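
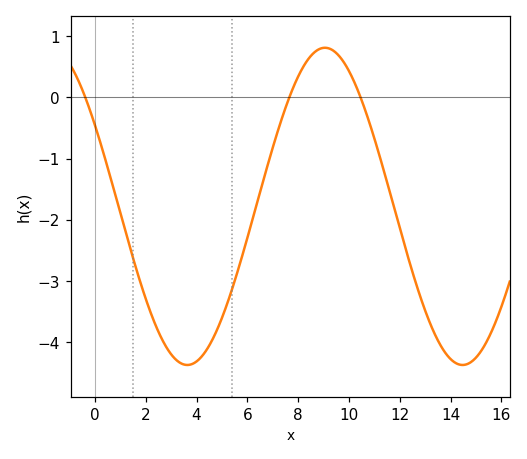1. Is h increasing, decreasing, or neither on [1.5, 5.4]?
neither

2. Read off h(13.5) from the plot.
-3.97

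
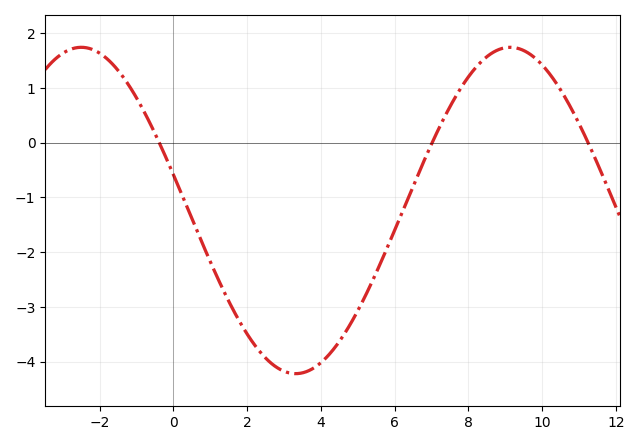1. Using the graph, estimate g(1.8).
-3.3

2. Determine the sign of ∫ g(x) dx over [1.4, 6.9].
negative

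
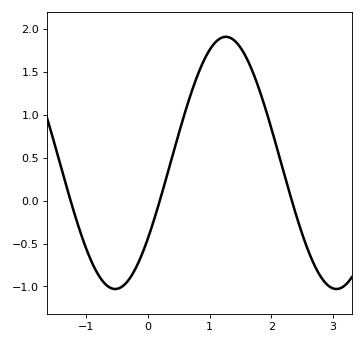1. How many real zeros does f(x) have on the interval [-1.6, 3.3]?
3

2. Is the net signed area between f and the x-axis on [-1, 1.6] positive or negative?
positive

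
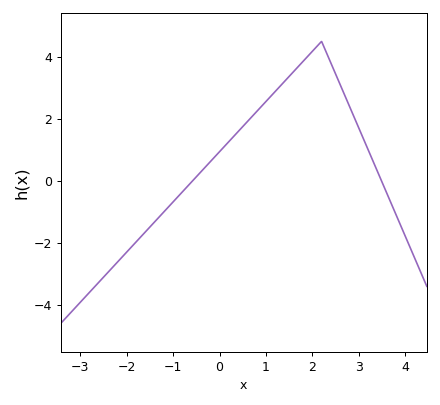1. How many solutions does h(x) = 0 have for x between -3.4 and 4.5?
2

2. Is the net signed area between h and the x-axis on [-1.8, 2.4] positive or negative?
positive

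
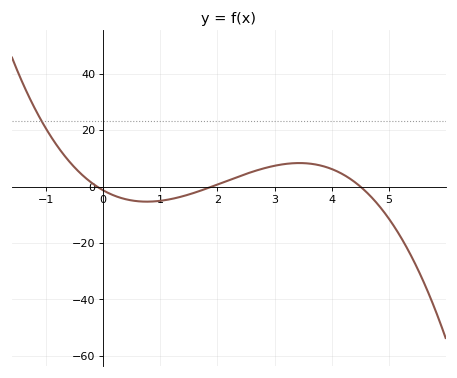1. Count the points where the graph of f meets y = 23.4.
1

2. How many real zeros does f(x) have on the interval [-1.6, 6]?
3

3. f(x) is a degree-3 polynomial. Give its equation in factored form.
y = -1.45(x + 0.1)(x - 1.9)(x - 4.5)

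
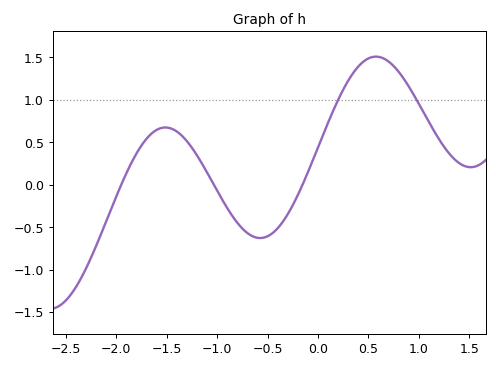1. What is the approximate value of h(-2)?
-0.139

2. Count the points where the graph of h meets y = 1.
2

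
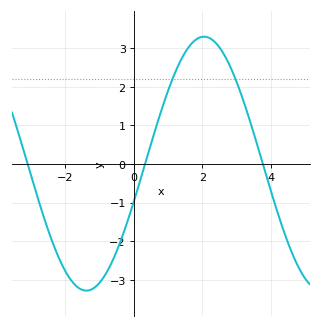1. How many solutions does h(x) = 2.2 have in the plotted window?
2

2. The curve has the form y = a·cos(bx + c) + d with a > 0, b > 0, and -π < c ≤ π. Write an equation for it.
y = 3.29cos(0.92x - 1.88) + 0.01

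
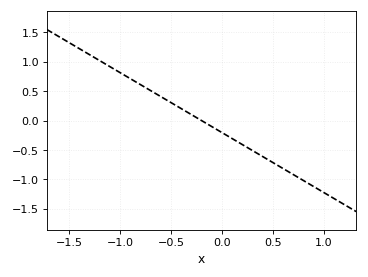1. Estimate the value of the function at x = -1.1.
0.9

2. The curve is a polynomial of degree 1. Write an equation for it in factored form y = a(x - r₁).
y = -1.02(x + 0.2)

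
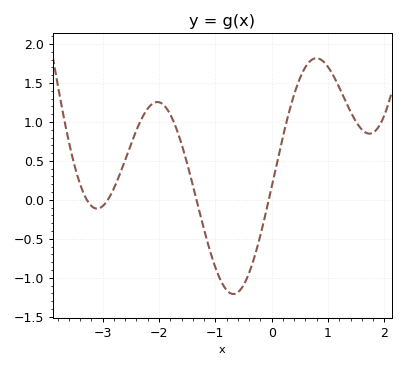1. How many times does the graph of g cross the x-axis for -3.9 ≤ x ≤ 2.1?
4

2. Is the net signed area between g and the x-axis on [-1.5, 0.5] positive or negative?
negative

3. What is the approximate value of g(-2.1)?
1.24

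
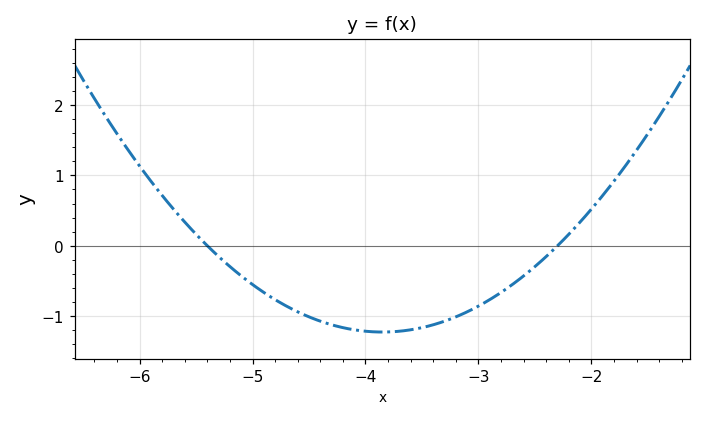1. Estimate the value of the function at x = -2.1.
0.337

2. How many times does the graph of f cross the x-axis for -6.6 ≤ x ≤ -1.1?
2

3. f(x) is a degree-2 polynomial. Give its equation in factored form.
y = 0.51(x + 5.4)(x + 2.3)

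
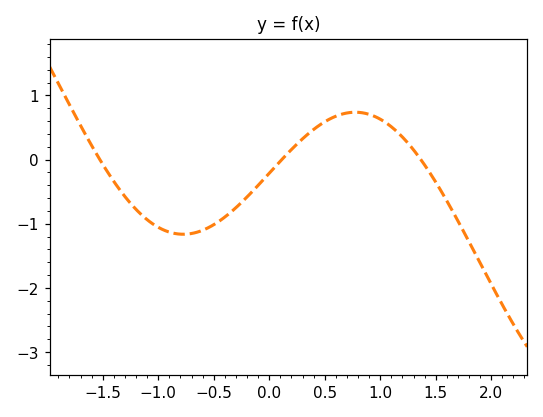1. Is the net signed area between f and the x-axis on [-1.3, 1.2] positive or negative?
negative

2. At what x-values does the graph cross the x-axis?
-1.53, 0.113, 1.37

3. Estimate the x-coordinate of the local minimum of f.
-0.776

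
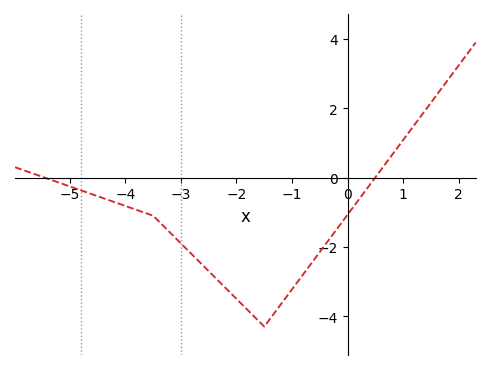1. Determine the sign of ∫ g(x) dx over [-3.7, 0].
negative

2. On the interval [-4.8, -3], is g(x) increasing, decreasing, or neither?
decreasing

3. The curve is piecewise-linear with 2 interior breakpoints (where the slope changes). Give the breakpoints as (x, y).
(-3.5, -1.1); (-1.5, -4.3)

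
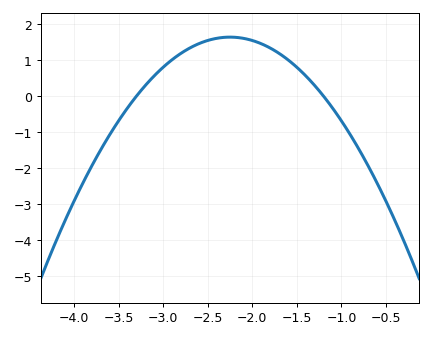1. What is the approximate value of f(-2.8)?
1.19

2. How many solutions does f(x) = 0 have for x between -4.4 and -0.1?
2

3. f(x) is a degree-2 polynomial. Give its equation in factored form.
y = -1.49(x + 3.3)(x + 1.2)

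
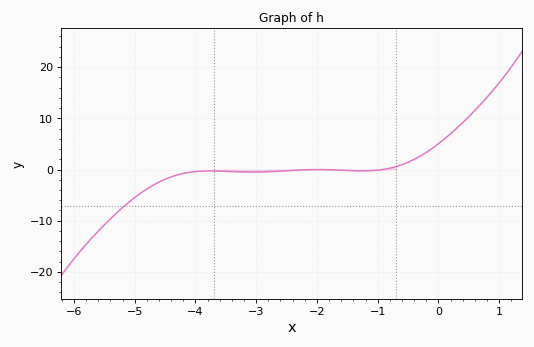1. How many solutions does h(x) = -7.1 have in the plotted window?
1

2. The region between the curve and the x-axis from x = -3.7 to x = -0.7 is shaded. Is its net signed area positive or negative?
negative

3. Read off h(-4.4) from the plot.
-1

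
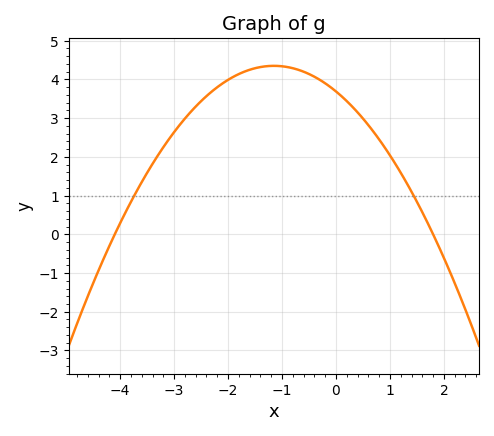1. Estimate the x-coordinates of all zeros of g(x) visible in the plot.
-4, 1.8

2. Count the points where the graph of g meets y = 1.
2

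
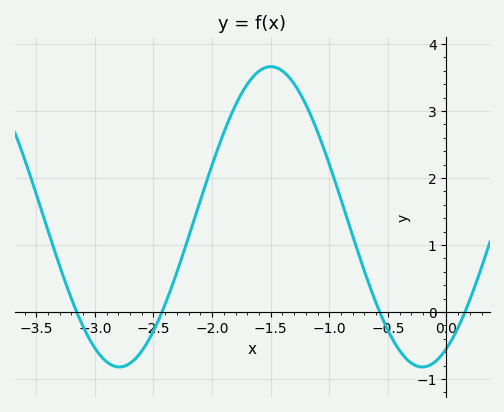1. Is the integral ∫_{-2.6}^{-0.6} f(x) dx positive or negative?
positive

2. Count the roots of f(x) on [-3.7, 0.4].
4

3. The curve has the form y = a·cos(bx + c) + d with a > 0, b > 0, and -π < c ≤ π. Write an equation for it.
y = 2.24cos(2.4x - 2.6) + 1.42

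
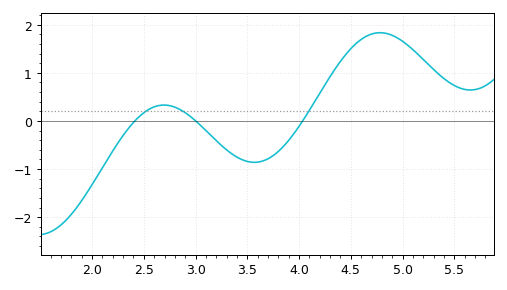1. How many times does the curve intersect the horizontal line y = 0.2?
3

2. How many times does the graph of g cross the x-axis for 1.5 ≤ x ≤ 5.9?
3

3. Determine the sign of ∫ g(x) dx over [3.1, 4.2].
negative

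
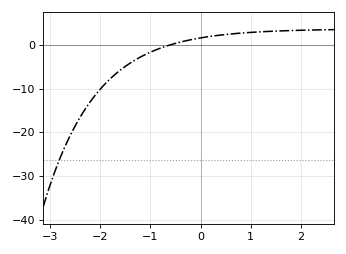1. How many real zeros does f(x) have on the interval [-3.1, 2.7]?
1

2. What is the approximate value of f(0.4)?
2.3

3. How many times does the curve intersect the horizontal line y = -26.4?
1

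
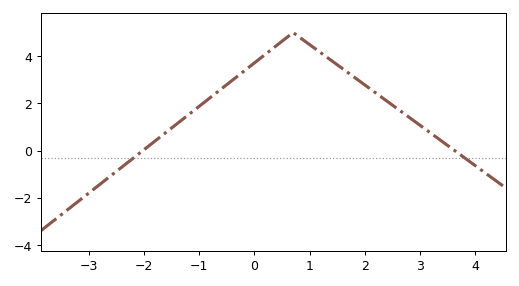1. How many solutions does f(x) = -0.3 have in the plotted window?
2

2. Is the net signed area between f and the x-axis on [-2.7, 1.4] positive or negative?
positive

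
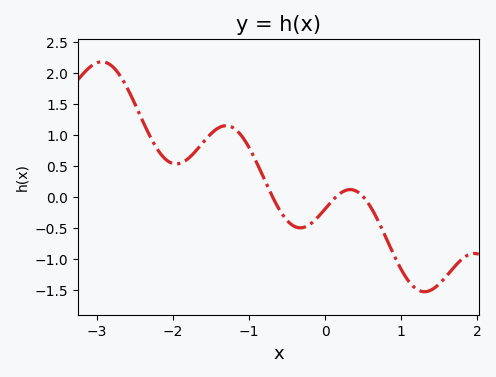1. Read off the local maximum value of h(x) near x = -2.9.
2.2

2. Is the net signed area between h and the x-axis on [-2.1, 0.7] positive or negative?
positive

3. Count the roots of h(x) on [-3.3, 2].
3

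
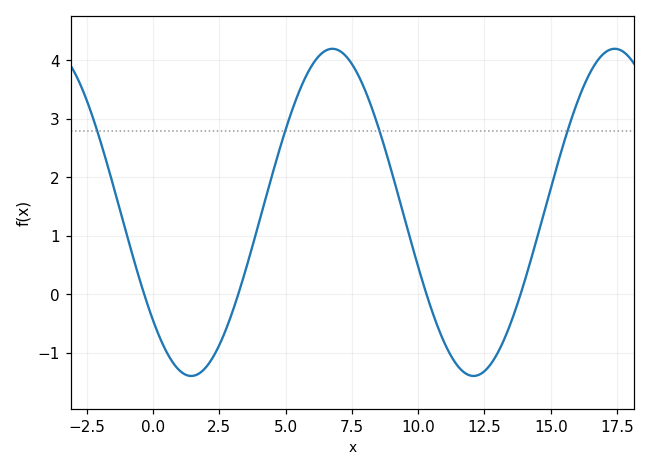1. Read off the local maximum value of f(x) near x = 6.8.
4.2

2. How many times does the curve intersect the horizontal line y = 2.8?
4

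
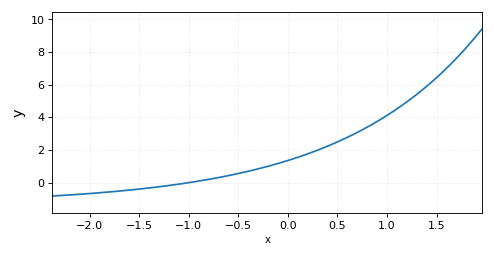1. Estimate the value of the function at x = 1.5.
6.4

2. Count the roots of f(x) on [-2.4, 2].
1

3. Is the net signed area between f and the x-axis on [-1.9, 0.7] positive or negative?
positive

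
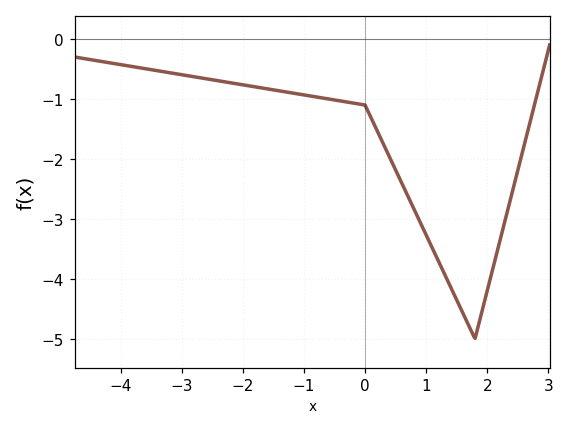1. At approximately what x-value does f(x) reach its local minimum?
1.8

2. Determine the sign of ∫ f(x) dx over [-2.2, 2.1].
negative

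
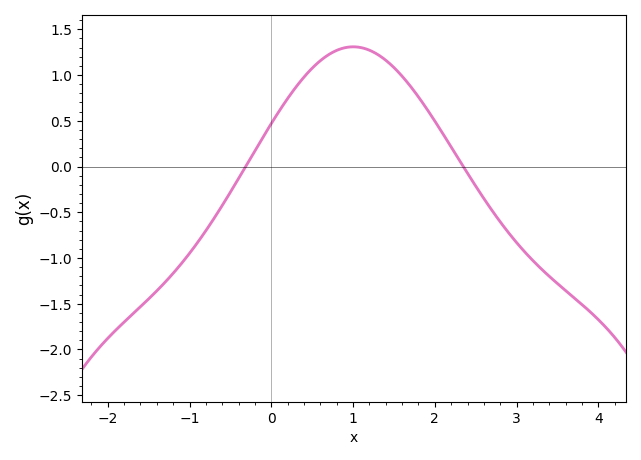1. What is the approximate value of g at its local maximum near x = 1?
1.31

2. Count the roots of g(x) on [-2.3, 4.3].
2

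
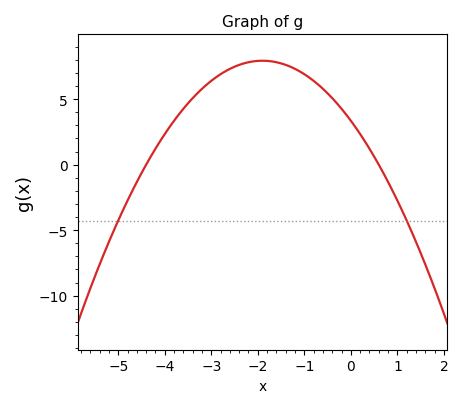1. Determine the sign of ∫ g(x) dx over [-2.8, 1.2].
positive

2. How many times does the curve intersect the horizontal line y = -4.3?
2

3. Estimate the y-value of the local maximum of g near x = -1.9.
7.94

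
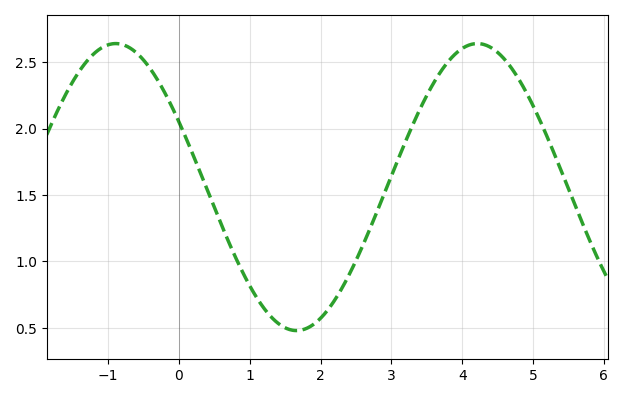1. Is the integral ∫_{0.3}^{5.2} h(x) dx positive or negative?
positive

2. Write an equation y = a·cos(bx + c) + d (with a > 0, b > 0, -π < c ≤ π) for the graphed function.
y = 1.08cos(1.2x + 1.1) + 1.56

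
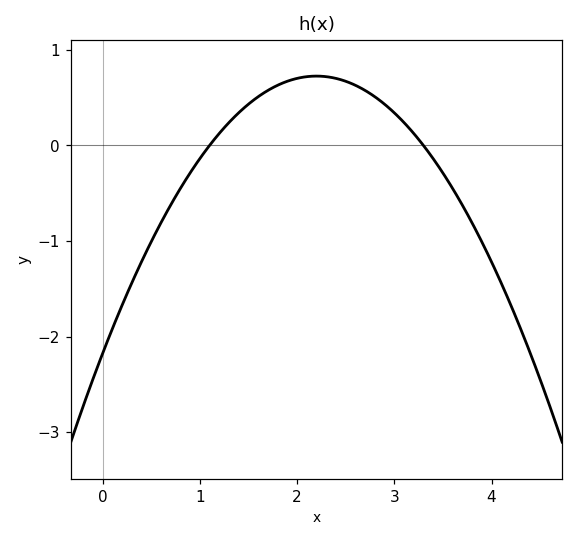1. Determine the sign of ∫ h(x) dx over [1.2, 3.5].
positive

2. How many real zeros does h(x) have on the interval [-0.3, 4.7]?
2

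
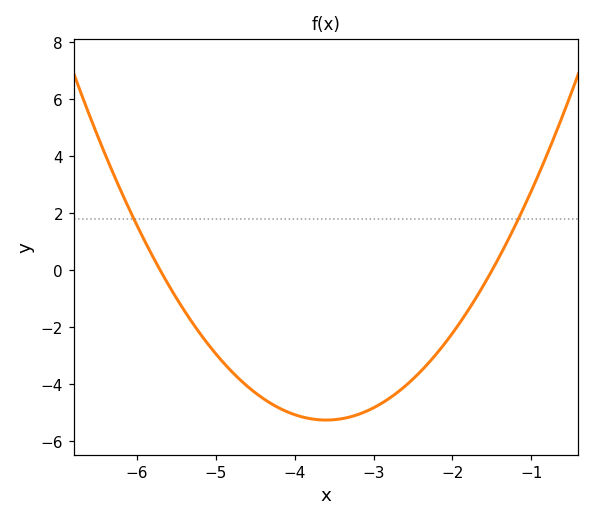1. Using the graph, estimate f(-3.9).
-5.14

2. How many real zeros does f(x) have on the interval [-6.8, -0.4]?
2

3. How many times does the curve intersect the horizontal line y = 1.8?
2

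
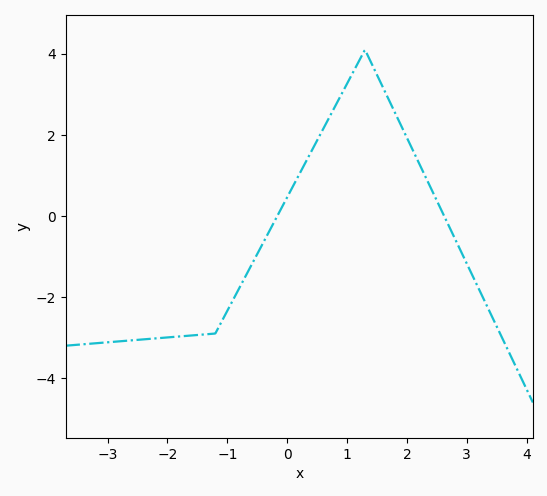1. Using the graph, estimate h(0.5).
1.8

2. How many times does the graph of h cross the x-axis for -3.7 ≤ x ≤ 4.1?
2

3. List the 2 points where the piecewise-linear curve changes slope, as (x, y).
(-1.2, -2.9); (1.3, 4.1)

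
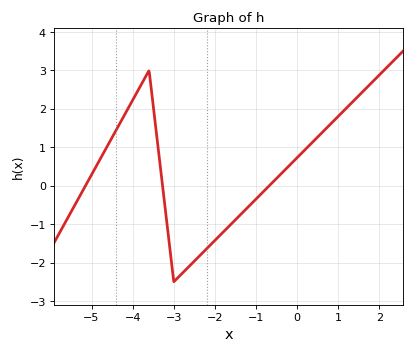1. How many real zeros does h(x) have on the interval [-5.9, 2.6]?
3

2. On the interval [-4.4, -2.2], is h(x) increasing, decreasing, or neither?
neither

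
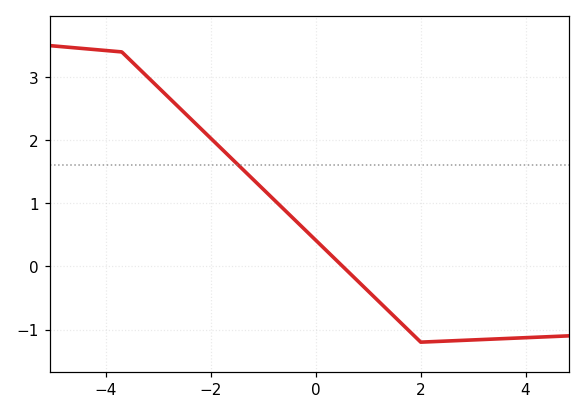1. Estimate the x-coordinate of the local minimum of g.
2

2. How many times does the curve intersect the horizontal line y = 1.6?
1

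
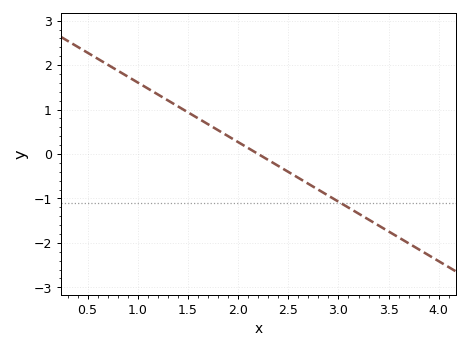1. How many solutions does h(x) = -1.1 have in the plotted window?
1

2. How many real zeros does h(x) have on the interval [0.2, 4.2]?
1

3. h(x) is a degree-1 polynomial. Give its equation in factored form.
y = -1.34(x - 2.2)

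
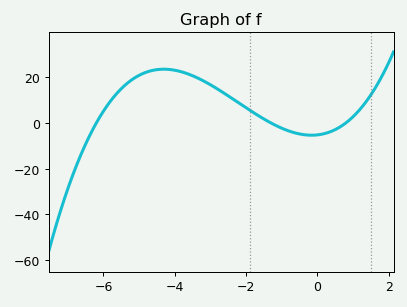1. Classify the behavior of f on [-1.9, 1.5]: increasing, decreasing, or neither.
neither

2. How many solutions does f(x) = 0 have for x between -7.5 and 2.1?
3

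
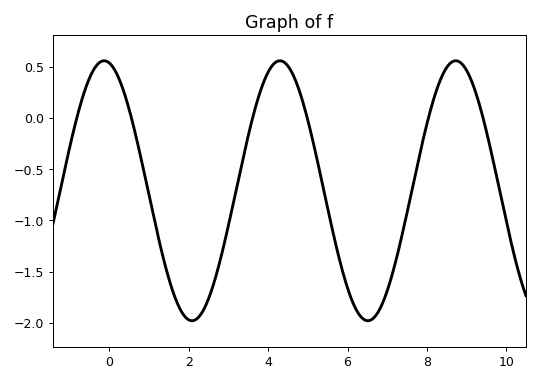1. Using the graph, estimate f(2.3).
-1.9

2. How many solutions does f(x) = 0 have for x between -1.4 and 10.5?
6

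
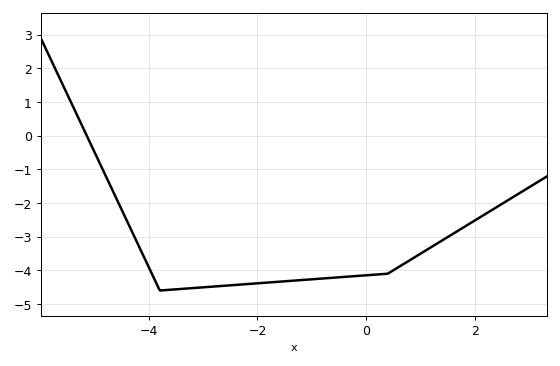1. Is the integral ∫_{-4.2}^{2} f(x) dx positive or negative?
negative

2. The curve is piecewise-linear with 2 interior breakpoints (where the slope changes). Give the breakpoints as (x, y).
(-3.8, -4.6); (0.4, -4.1)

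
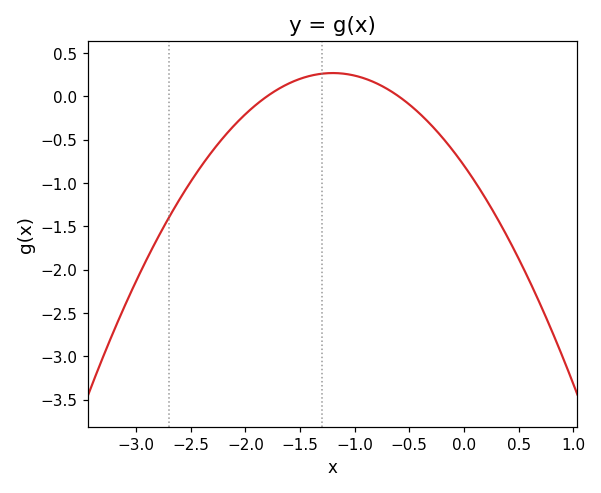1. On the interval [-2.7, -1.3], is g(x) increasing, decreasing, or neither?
increasing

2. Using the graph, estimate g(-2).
-0.207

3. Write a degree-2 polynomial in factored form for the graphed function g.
y = -0.74(x + 1.8)(x + 0.6)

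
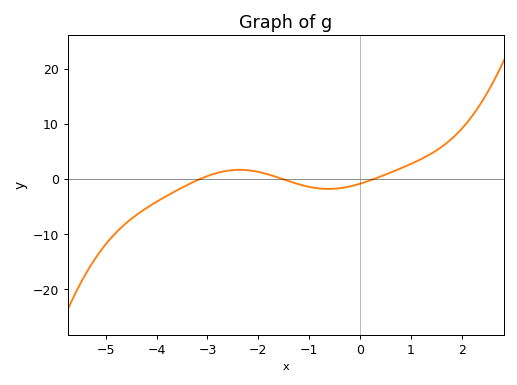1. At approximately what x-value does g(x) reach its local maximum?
-2.37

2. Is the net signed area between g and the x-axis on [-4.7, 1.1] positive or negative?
negative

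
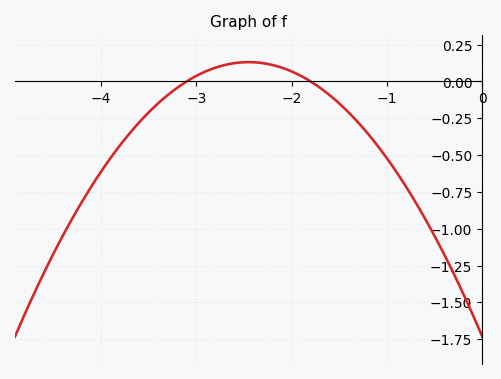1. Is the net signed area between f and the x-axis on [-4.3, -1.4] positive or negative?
negative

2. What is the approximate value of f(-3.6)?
-0.3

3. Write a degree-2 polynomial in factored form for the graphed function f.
y = -0.31(x + 3.1)(x + 1.8)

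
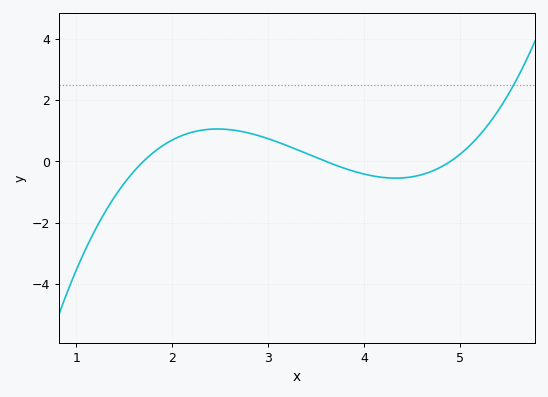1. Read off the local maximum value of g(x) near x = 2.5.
1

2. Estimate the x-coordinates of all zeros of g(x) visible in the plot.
1.7, 3.6, 4.9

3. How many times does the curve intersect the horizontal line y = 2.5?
1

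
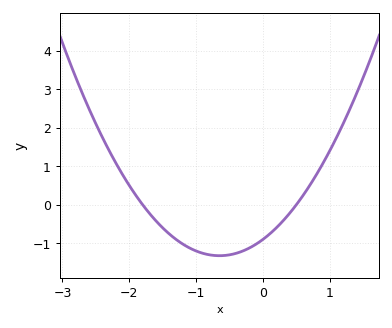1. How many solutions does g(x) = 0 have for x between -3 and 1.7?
2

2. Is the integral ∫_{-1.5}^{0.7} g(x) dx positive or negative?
negative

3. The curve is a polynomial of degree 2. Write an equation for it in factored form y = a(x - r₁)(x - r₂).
y = 1(x + 1.8)(x - 0.5)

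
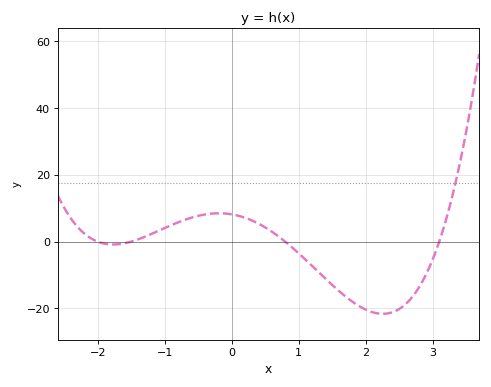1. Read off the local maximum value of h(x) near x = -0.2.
8.5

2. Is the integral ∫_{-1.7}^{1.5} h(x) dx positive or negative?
positive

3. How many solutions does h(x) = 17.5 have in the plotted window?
1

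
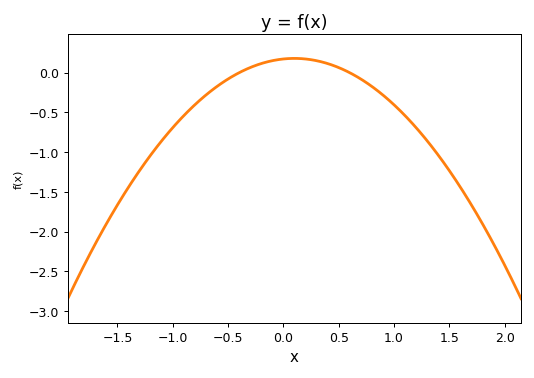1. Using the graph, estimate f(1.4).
-1.05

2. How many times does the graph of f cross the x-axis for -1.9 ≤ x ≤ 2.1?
2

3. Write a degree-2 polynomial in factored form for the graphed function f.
y = -0.72(x + 0.4)(x - 0.6)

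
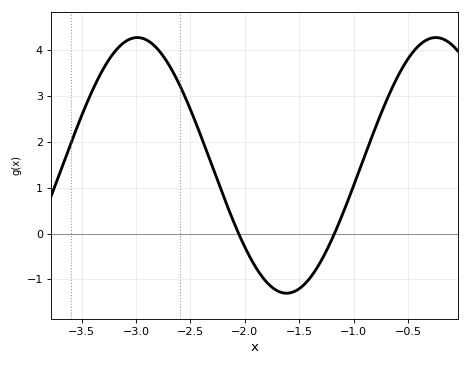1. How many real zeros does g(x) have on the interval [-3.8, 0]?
2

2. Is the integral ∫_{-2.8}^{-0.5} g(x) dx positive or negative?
positive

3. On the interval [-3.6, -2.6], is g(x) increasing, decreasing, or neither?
neither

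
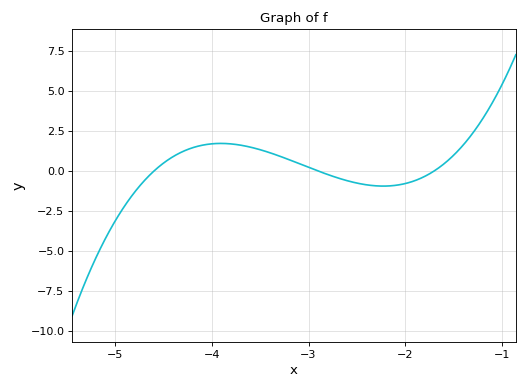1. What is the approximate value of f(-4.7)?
-0.605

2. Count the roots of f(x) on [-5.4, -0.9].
3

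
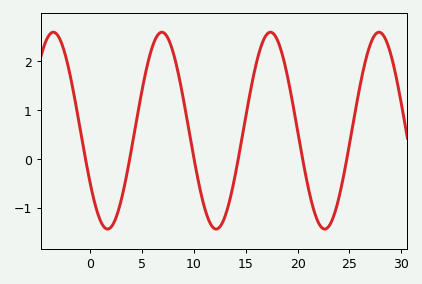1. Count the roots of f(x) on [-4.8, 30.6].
6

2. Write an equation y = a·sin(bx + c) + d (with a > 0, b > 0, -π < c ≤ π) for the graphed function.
y = 2.01sin(0.6x - 2.6) + 0.57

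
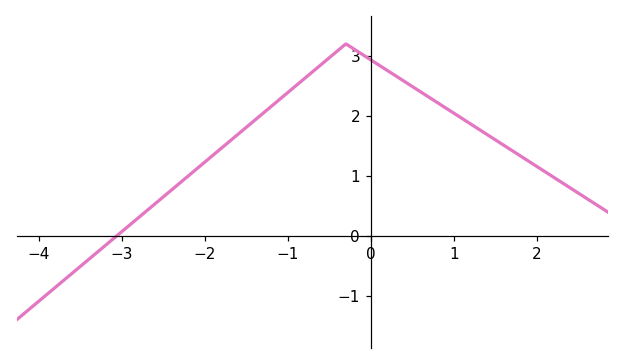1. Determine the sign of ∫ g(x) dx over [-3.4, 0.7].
positive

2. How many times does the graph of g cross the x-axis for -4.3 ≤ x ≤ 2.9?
1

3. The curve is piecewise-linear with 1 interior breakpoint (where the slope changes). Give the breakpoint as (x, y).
(-0.3, 3.2)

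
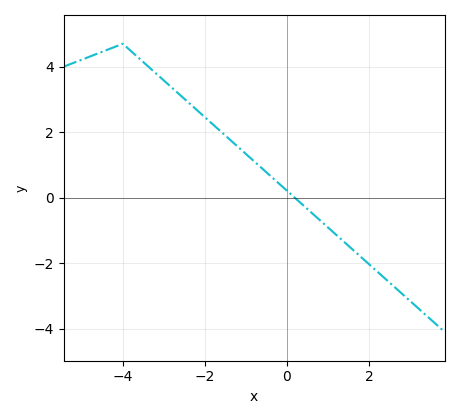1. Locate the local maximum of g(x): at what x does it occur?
-4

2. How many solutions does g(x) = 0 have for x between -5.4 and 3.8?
1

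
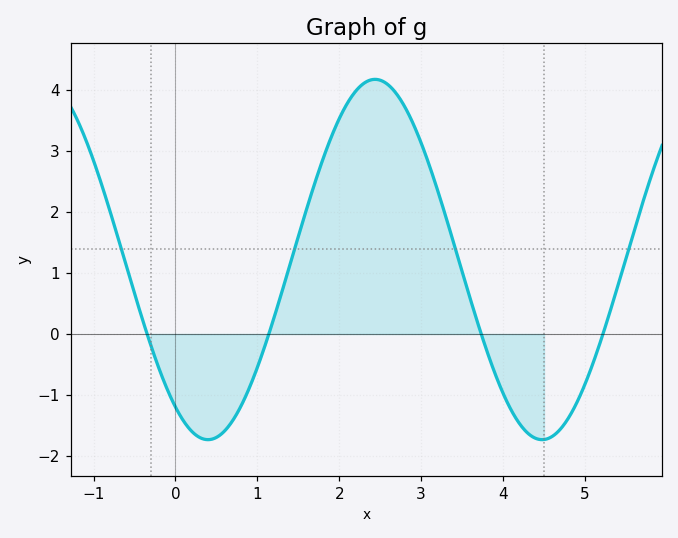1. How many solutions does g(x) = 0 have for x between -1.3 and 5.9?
4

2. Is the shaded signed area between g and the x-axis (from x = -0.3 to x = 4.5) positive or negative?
positive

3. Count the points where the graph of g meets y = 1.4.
4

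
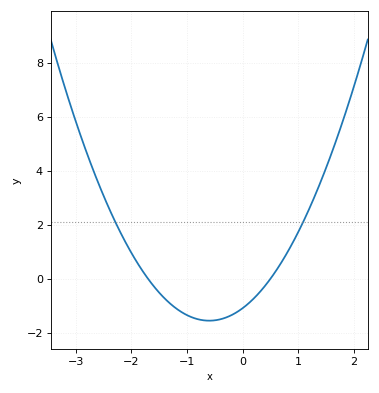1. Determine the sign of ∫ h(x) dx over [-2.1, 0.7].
negative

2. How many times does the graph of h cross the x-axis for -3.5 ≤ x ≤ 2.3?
2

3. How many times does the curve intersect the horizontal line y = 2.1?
2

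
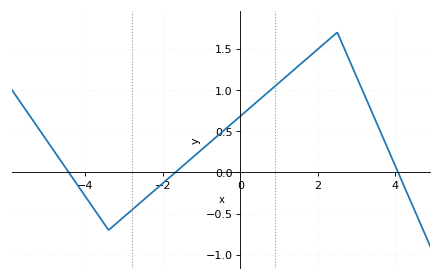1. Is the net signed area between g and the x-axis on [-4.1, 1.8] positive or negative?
positive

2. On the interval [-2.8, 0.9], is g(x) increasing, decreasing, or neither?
increasing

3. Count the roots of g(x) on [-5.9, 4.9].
3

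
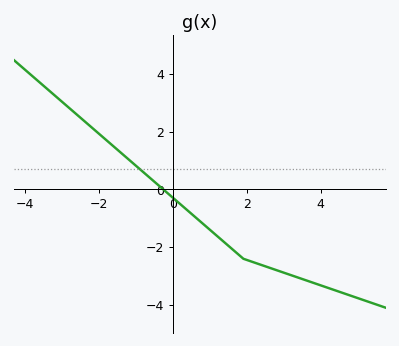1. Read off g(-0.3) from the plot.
0.043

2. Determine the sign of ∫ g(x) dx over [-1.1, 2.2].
negative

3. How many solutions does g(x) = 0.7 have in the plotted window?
1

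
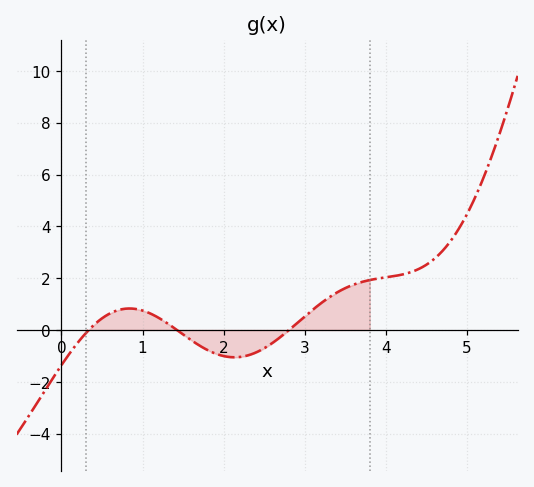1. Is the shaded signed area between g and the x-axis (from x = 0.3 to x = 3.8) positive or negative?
positive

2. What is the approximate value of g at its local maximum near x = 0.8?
0.83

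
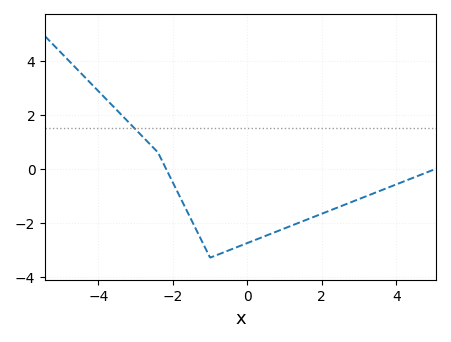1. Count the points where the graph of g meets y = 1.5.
1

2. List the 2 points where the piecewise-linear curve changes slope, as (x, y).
(-2.4, 0.6); (-1, -3.3)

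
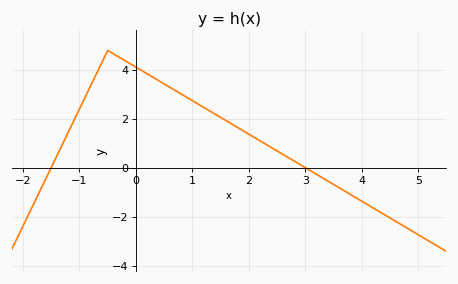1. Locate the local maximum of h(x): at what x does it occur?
-0.4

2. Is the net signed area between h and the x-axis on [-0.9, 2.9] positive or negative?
positive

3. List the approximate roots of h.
-1.6, 3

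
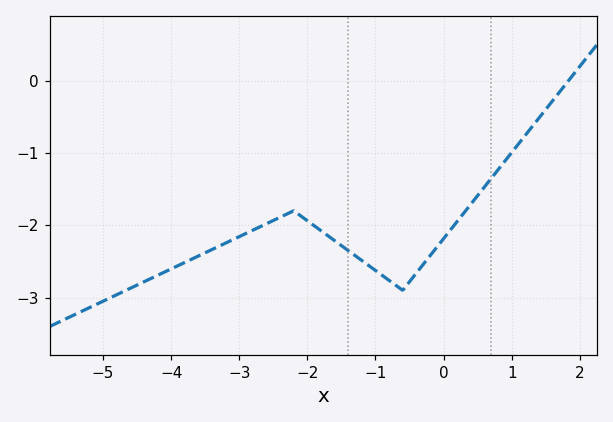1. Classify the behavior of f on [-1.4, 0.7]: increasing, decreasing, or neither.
neither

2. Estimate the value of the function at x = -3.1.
-2.2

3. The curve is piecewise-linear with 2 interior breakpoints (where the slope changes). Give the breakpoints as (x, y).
(-2.2, -1.8); (-0.6, -2.9)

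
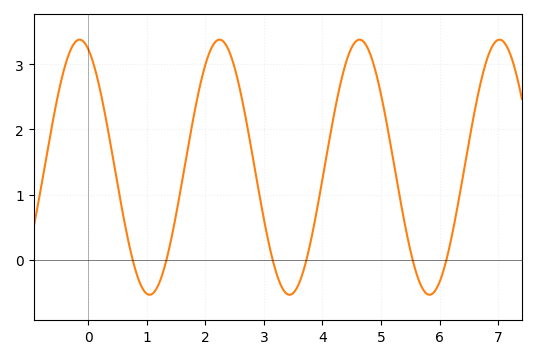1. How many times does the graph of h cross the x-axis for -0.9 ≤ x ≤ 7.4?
6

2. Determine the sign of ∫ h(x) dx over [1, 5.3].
positive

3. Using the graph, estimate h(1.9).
2.6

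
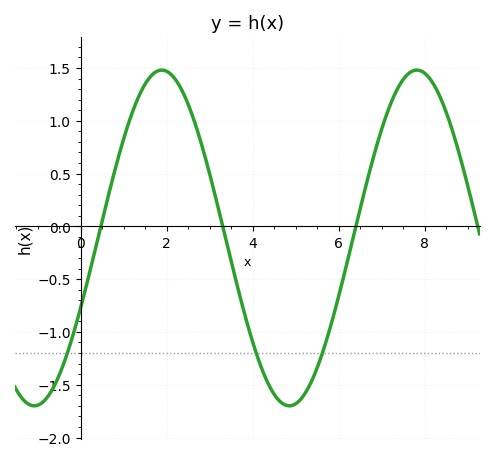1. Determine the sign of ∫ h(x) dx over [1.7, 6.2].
negative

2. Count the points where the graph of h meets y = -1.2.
3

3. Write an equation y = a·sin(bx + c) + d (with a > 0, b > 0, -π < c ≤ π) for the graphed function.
y = 1.59sin(1.06x - 0.43) - 0.11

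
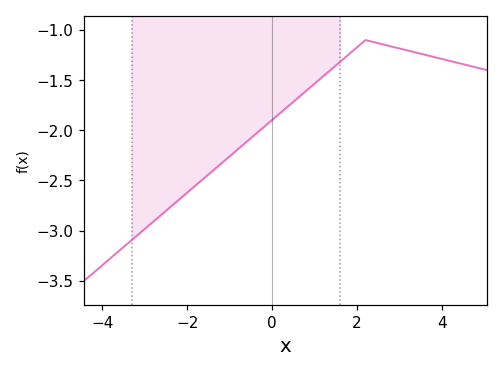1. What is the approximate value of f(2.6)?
-1.15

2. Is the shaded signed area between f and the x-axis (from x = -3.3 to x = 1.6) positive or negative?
negative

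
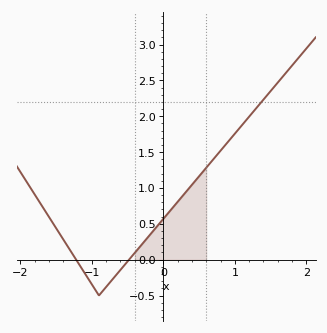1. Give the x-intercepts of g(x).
-1.22, -0.479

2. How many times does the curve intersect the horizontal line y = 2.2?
1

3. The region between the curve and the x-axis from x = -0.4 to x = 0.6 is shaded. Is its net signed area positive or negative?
positive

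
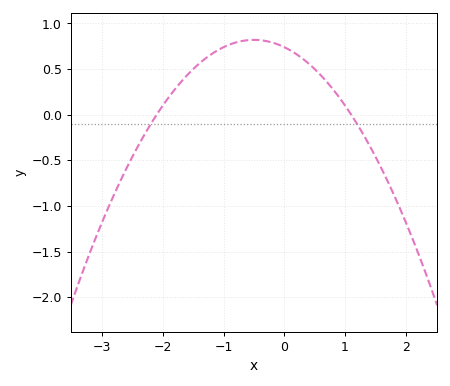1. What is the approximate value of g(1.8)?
-0.85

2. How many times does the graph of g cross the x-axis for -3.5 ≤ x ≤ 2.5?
2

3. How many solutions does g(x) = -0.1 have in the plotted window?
2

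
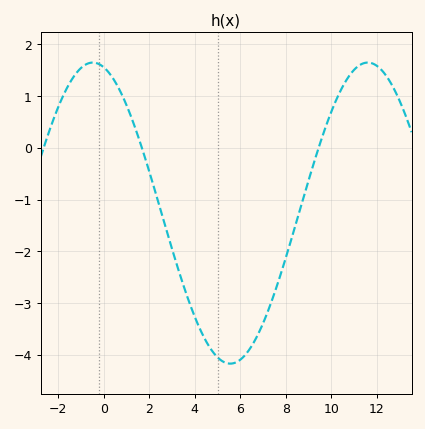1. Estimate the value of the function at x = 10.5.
1.19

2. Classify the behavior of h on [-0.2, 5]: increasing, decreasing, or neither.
decreasing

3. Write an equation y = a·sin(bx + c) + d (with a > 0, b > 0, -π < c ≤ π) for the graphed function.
y = 2.91sin(0.52x + 1.82) - 1.26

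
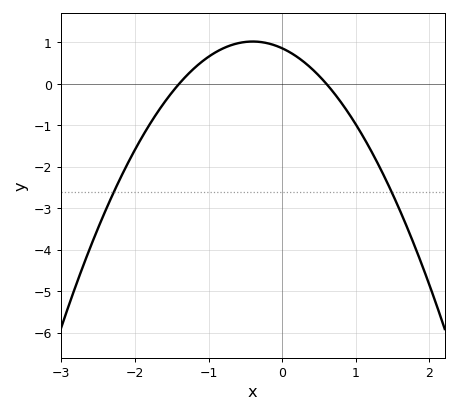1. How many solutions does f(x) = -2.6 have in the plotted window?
2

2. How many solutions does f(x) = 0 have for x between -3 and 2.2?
2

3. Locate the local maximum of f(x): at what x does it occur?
-0.4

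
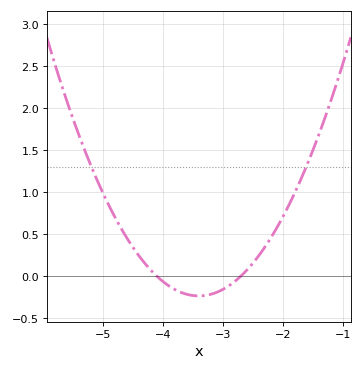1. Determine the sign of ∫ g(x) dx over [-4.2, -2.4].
negative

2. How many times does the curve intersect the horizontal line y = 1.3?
2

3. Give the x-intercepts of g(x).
-4.1, -2.7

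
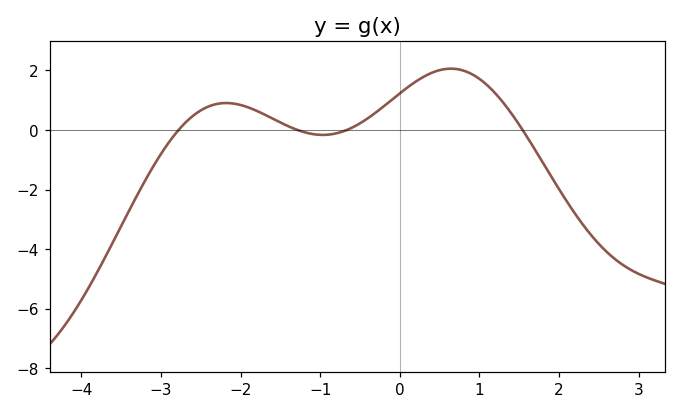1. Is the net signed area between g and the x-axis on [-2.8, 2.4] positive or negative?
positive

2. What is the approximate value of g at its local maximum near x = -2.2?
0.906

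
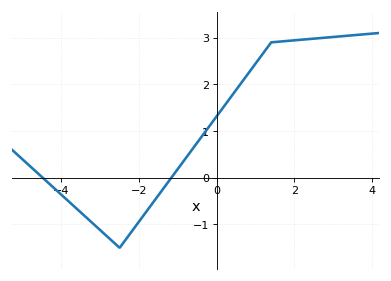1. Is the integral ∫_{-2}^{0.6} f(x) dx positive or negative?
positive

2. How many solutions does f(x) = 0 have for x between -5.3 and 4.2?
2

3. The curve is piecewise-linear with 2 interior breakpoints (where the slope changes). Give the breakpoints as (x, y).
(-2.5, -1.5); (1.4, 2.9)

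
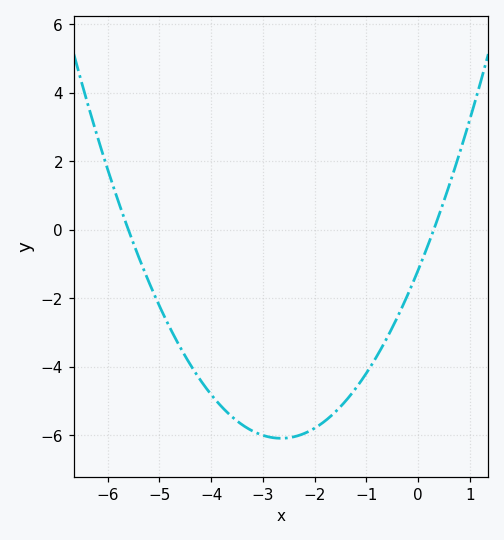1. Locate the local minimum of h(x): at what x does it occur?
-2.6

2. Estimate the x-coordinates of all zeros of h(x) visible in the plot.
-5.6, 0.2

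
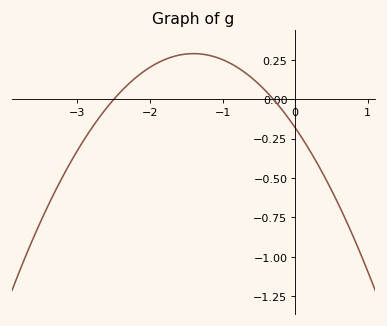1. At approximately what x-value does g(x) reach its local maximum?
-1.4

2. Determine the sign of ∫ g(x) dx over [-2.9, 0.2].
positive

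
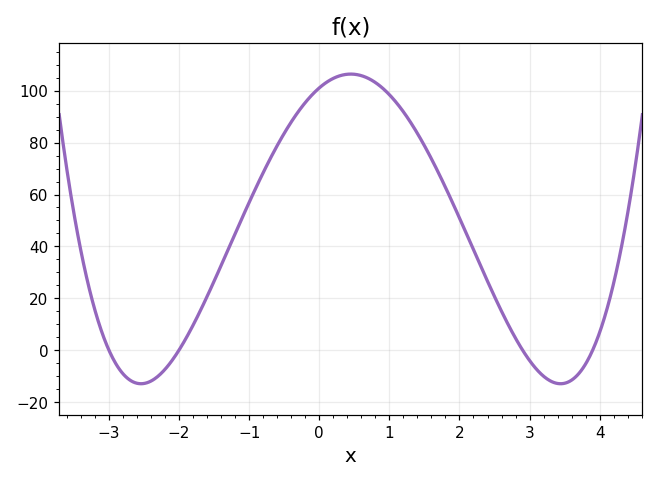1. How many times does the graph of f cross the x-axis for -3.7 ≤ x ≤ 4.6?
4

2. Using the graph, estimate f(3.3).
-12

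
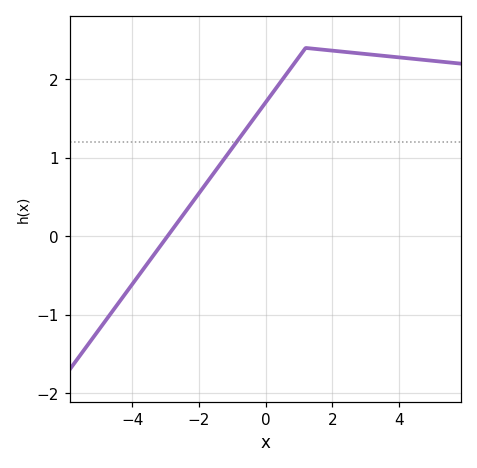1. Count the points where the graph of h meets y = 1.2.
1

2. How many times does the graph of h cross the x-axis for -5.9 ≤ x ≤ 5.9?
1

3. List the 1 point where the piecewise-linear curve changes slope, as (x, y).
(1.2, 2.4)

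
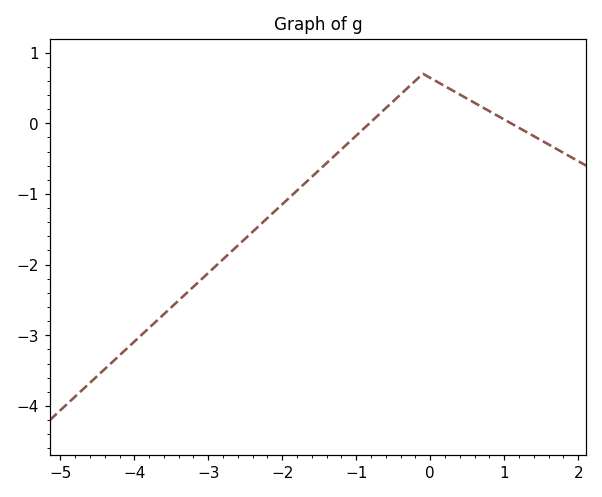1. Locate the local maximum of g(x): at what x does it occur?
-0.1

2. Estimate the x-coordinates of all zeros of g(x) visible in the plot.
-0.821, 1.09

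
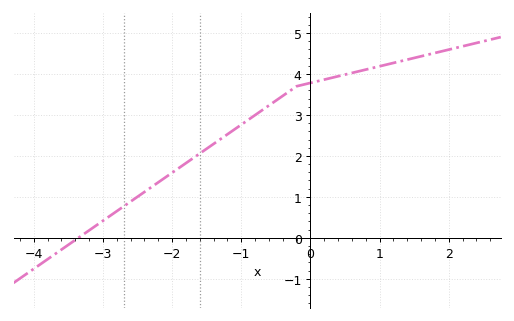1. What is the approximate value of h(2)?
4.59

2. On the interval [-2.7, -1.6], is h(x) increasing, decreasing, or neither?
increasing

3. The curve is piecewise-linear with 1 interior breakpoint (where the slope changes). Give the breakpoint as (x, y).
(-0.2, 3.7)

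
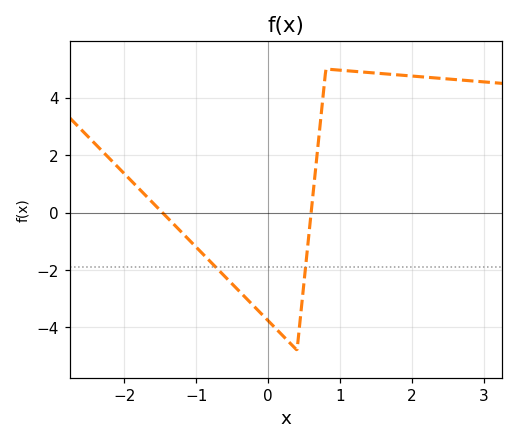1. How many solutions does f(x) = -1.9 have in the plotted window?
2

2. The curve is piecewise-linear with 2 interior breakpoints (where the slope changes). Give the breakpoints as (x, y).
(0.4, -4.8); (0.8, 5)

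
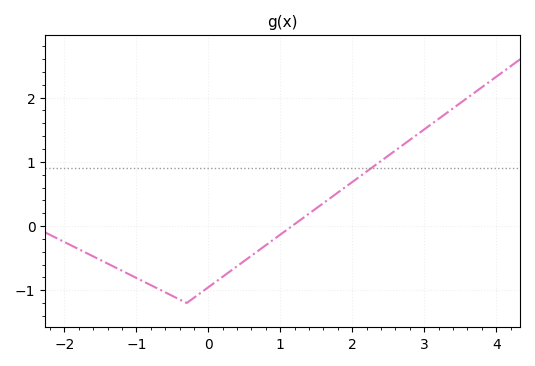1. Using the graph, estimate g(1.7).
0.4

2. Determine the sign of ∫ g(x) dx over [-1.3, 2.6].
negative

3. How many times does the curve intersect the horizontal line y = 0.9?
1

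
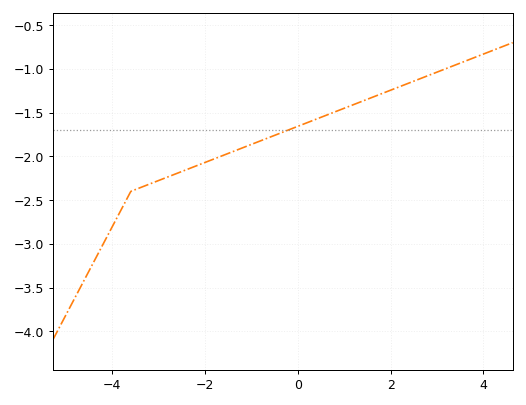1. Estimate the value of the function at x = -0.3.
-1.72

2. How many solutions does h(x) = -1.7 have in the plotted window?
1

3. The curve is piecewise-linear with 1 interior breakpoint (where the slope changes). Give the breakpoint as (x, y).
(-3.6, -2.4)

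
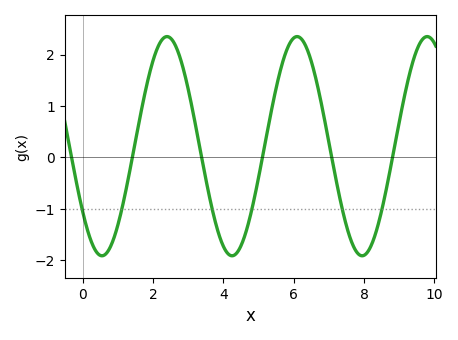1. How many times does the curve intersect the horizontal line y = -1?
6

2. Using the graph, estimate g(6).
2.3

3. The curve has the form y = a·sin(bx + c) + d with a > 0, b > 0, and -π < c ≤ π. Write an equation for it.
y = 2.13sin(1.7x - 2.5) + 0.22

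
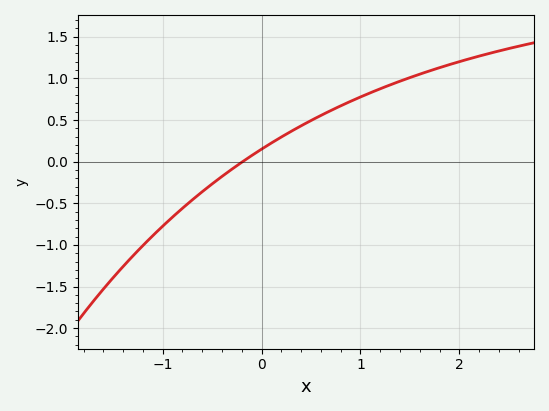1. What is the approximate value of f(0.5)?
0.494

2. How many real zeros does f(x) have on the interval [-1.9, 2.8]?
1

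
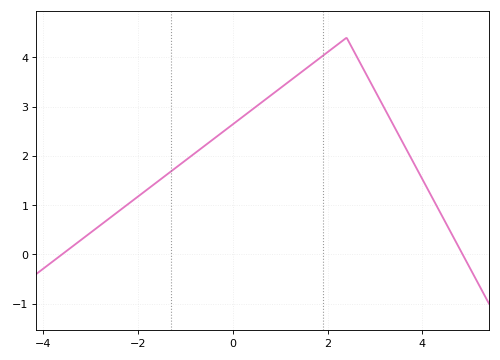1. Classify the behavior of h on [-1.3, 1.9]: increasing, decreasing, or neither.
increasing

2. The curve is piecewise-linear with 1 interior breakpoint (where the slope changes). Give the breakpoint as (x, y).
(2.4, 4.4)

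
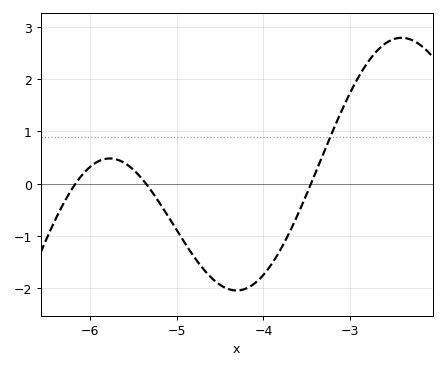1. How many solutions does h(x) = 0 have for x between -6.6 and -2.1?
3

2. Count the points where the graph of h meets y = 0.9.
1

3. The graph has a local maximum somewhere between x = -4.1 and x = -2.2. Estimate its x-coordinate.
-2.41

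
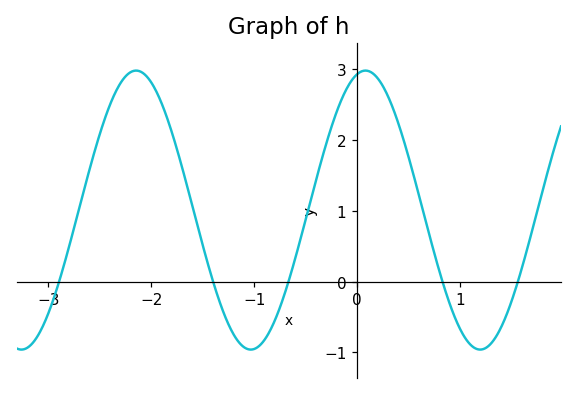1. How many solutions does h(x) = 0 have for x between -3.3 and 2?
5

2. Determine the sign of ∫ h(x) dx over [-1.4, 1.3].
positive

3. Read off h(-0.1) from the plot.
2.7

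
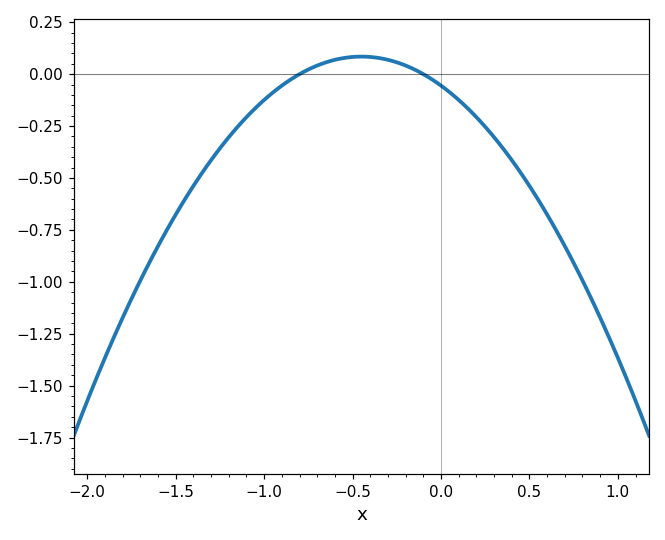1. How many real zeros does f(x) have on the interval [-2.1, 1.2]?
2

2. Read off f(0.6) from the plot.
-0.7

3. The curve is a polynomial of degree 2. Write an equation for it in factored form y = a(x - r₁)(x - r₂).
y = -0.69(x + 0.8)(x + 0.1)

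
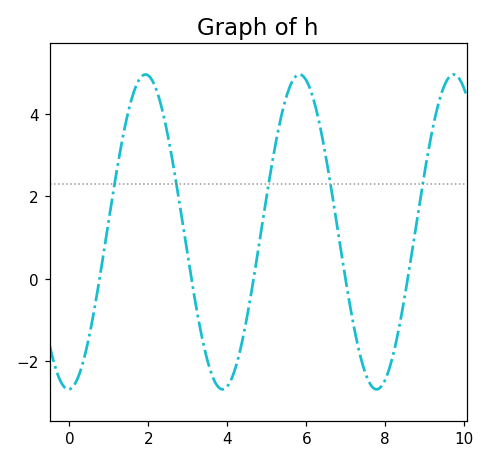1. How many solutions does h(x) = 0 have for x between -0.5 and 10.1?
5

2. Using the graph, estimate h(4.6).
-0.378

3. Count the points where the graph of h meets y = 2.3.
5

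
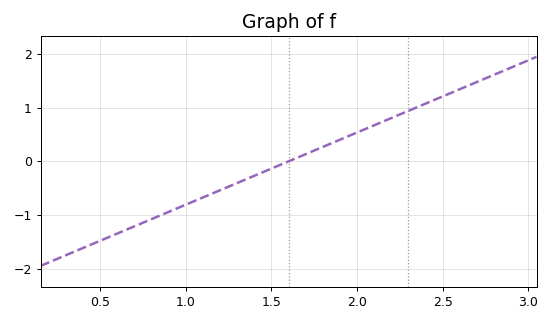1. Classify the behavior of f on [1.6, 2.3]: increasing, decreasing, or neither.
increasing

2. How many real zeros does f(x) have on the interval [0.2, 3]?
1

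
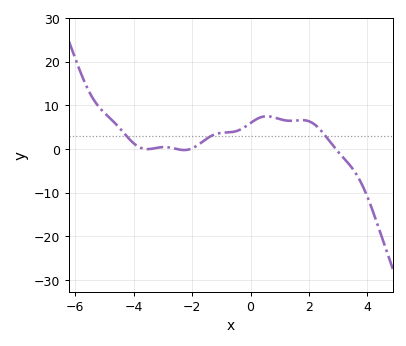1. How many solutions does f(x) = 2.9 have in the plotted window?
3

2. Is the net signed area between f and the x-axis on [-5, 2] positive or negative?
positive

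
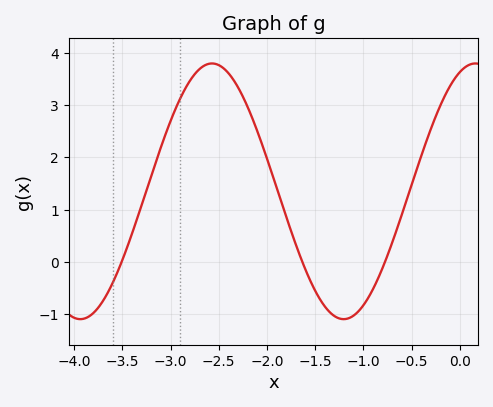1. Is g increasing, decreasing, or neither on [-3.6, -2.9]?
increasing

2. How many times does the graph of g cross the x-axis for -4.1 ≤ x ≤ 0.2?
3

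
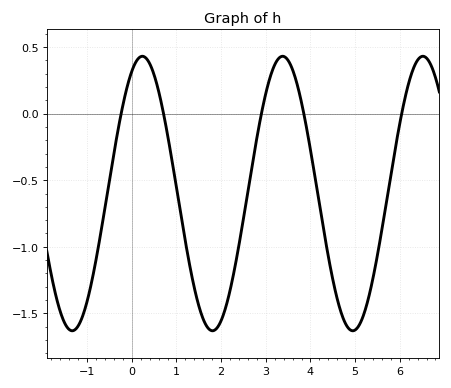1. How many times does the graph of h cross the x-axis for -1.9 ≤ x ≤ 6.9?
5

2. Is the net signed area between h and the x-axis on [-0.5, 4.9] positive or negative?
negative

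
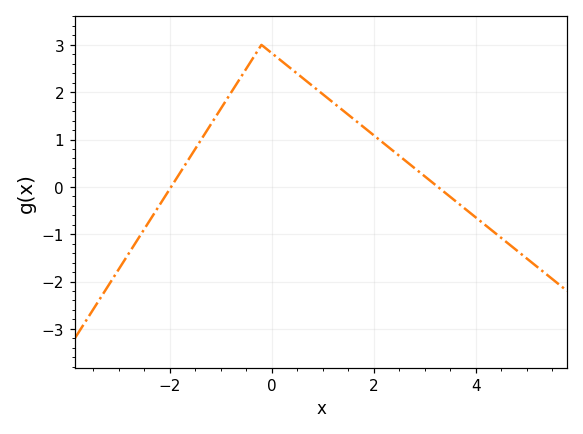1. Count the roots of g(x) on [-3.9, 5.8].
2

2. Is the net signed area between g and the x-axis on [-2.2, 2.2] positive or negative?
positive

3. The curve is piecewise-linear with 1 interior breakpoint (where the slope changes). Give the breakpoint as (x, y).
(-0.2, 3)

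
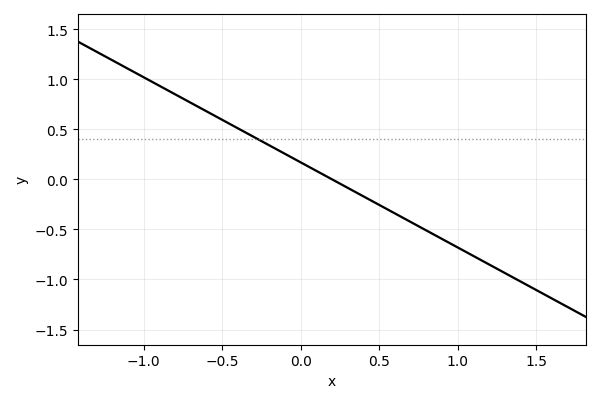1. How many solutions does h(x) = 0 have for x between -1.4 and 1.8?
1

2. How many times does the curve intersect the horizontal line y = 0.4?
1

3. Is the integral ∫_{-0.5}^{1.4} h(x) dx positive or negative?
negative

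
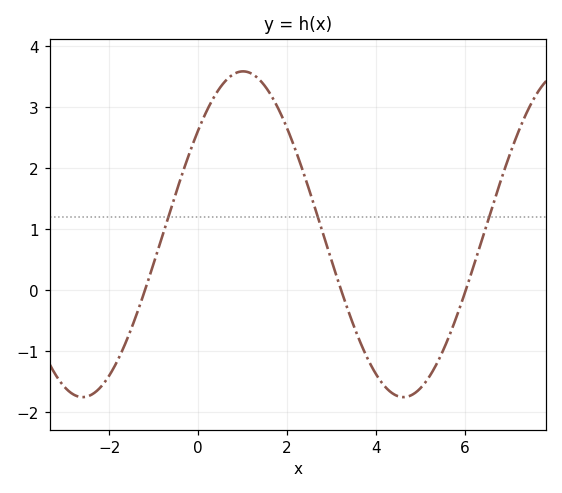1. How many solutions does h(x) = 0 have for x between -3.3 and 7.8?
3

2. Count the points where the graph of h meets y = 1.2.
3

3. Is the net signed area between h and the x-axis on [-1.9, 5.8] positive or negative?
positive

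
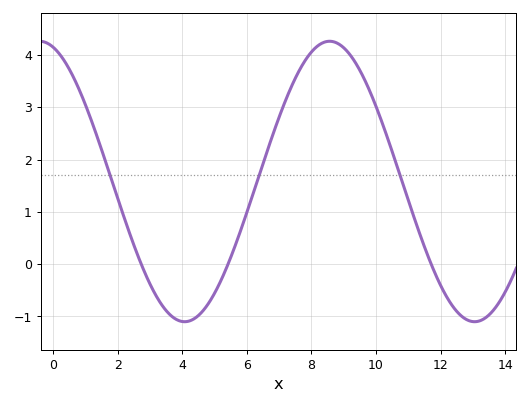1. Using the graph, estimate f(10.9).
1.4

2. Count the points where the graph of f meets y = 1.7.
3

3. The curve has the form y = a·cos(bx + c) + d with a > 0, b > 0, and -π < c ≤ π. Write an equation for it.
y = 2.68cos(0.7x + 0.29) + 1.58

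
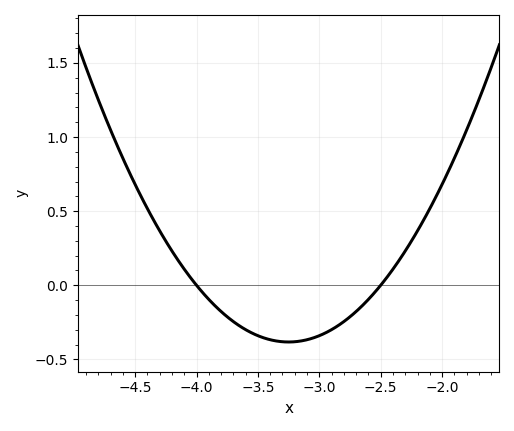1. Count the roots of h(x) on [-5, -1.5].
2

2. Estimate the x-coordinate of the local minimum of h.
-3.25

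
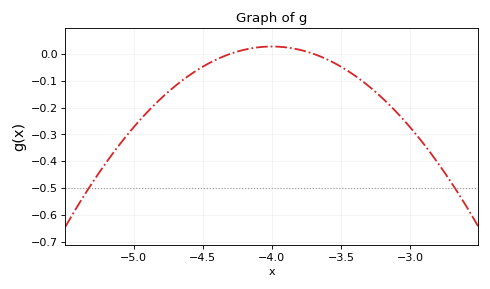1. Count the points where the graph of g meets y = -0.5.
2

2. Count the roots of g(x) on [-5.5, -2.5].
2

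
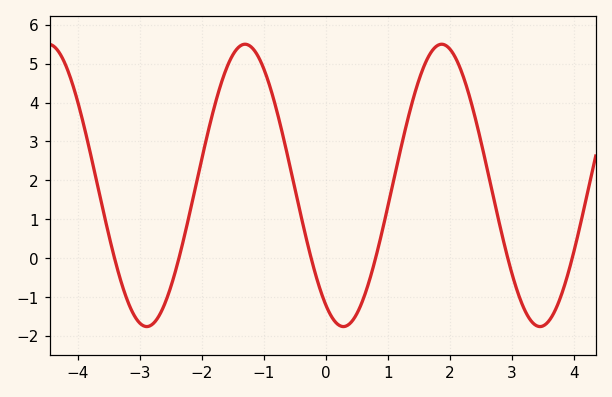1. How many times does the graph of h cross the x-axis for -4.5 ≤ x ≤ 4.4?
6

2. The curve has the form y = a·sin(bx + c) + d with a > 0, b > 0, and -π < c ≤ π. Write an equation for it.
y = 3.63sin(2x - 2.1) + 1.87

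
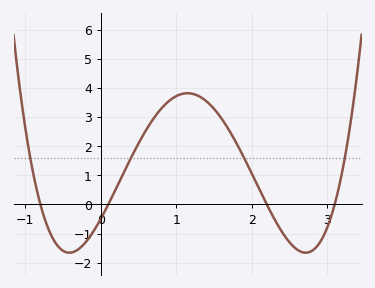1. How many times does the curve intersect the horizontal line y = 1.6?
4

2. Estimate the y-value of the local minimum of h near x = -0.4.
-1.7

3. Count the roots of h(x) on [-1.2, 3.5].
4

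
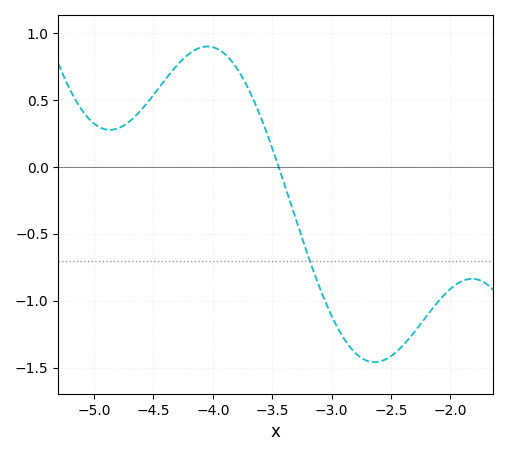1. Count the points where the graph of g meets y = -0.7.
1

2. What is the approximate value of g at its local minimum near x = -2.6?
-1.46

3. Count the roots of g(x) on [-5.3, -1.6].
1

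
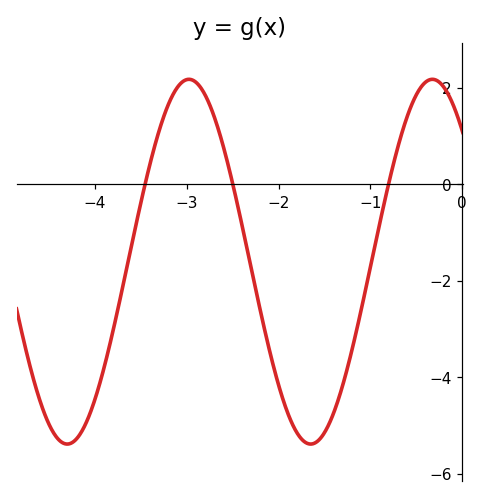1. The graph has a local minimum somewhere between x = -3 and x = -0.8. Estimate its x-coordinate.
-1.65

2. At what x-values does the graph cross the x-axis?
-3.45, -2.5, -0.802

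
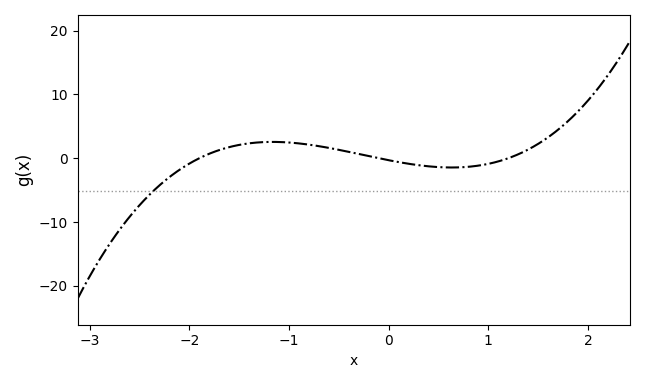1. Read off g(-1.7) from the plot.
1.28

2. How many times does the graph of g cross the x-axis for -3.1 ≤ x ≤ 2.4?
3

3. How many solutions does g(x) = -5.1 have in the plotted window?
1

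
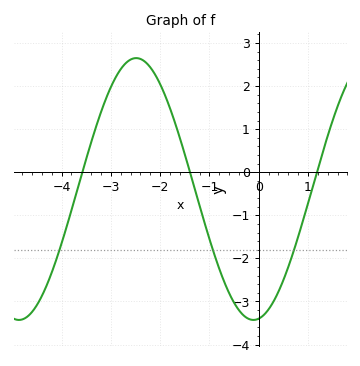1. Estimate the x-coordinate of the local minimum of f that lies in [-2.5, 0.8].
-0.1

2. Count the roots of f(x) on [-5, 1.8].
3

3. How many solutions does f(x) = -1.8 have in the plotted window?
3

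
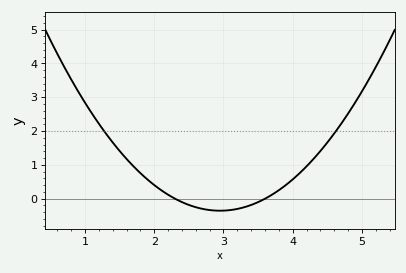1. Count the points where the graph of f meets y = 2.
2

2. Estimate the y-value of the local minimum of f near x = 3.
-0.4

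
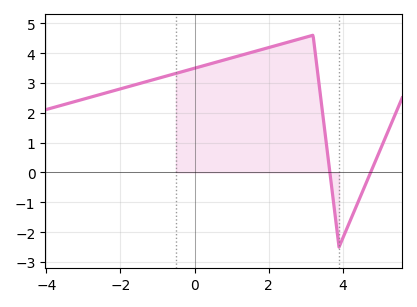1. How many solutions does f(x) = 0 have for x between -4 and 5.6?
2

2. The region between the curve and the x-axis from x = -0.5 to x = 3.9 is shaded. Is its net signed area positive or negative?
positive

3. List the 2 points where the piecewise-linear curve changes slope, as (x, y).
(3.2, 4.6); (3.9, -2.5)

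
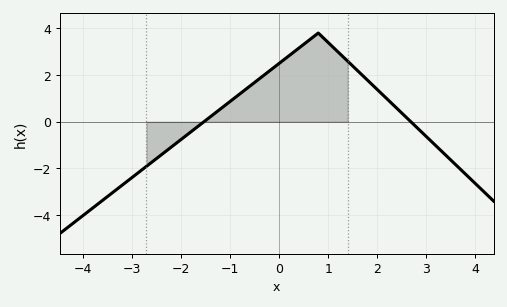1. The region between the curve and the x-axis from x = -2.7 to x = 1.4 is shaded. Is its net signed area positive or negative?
positive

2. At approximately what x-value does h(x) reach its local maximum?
0.799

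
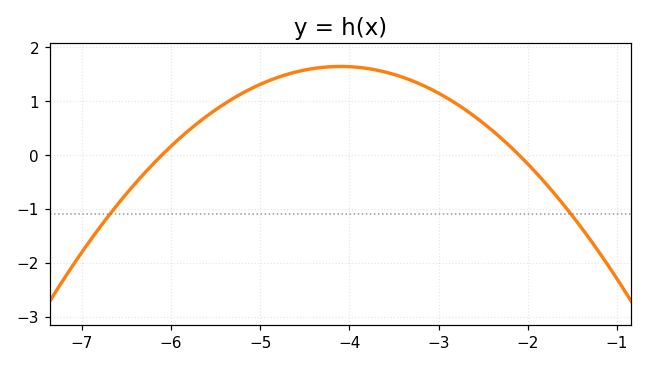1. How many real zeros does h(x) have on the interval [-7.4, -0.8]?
2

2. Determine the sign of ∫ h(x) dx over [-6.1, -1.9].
positive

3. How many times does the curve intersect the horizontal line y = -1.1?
2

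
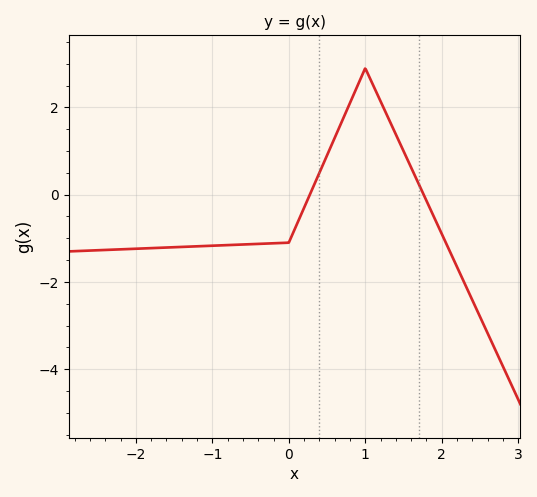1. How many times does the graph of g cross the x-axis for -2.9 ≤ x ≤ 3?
2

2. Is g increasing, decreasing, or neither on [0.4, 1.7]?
neither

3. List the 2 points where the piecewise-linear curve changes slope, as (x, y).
(0, -1.1); (1, 2.9)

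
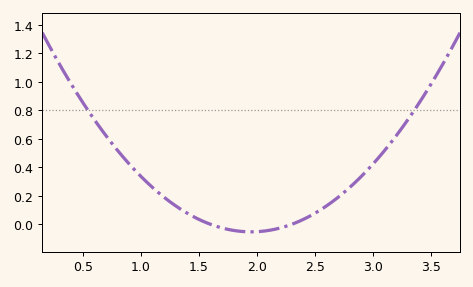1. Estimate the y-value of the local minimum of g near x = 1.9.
-0.06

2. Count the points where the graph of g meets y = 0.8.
2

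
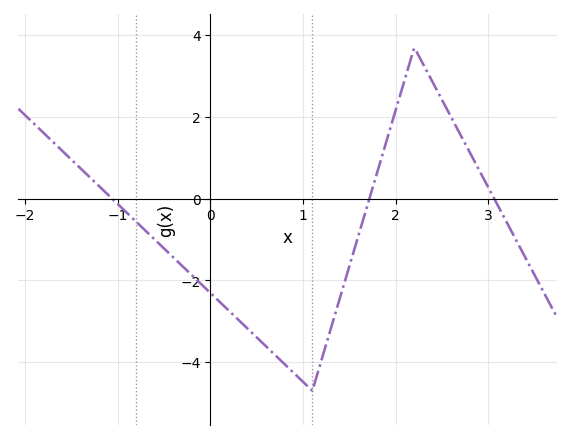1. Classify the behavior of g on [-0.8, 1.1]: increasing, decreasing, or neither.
decreasing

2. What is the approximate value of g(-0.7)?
-0.786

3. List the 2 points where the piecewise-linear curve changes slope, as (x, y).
(1.1, -4.7); (2.2, 3.7)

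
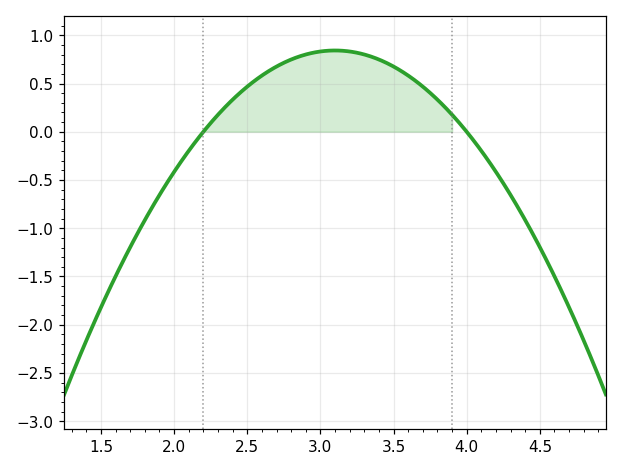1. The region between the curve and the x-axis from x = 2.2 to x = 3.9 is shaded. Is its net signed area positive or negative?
positive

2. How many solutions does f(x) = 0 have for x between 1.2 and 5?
2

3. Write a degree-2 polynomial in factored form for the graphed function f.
y = -1.04(x - 2.2)(x - 4)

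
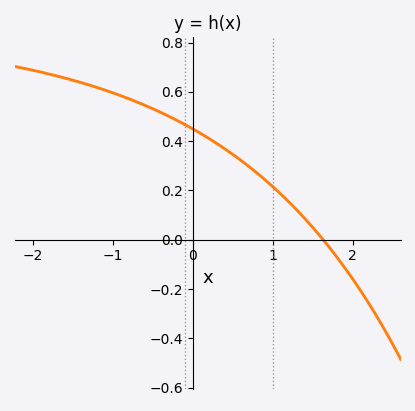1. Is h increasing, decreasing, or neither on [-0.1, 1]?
decreasing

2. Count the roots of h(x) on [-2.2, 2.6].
1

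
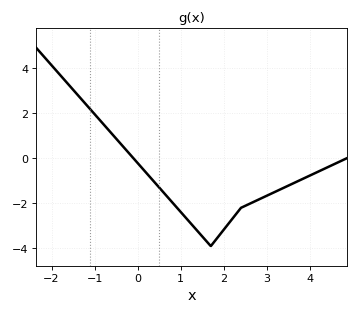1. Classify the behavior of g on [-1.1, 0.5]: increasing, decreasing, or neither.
decreasing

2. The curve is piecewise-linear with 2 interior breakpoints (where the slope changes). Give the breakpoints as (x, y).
(1.7, -3.9); (2.4, -2.2)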